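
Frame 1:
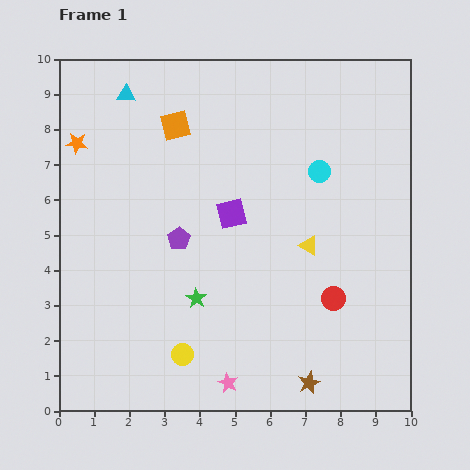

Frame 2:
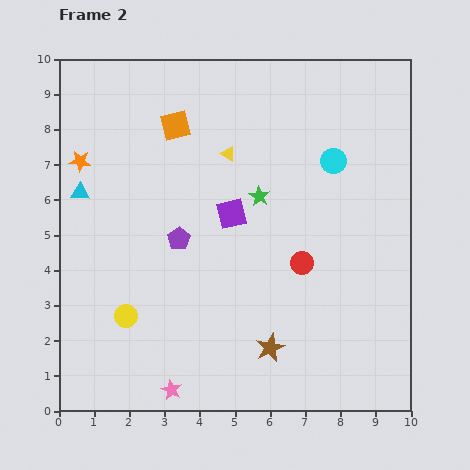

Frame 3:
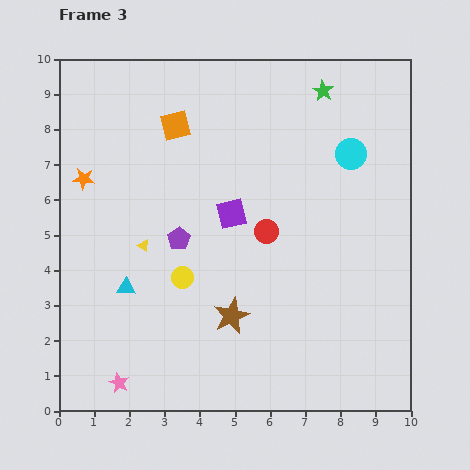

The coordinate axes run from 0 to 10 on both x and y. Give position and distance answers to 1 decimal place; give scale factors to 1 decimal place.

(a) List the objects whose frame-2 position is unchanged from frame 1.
the orange square, the purple square, the purple pentagon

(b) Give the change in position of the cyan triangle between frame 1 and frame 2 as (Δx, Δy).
(-1.3, -2.8)

The cyan triangle was at (1.9, 9.0) in frame 1 and (0.6, 6.2) in frame 2.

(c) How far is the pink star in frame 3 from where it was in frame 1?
3.1

The pink star moved from (4.8, 0.8) to (1.7, 0.8), a distance of √(3.1² + 0.0²) ≈ 3.1.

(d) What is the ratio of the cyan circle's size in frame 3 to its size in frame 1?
1.4×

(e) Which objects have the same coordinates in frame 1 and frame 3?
the orange square, the purple square, the purple pentagon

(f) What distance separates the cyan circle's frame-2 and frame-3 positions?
0.5

The cyan circle moved from (7.8, 7.1) to (8.3, 7.3), a distance of √(0.5² + 0.2²) ≈ 0.5.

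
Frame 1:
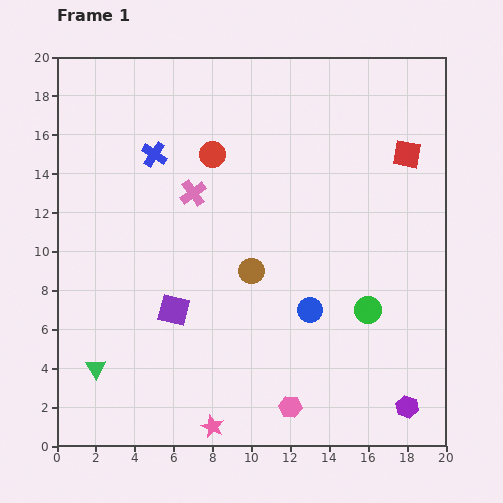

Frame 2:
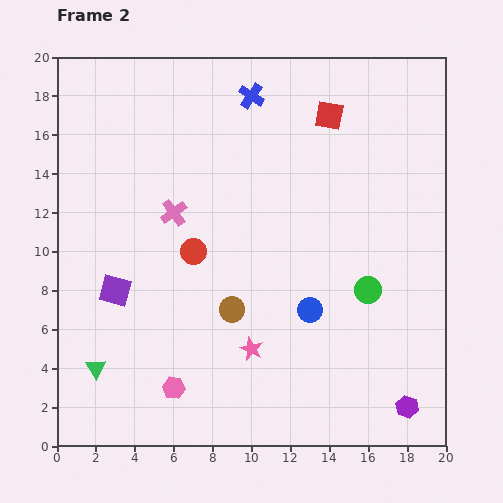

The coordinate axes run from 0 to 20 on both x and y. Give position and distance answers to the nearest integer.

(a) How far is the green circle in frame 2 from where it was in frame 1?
1

The green circle moved from (16, 7) to (16, 8), a distance of √(0² + 1²) ≈ 1.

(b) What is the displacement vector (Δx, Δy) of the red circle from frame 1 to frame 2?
(-1, -5)

The red circle was at (8, 15) in frame 1 and (7, 10) in frame 2.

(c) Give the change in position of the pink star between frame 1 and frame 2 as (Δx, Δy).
(2, 4)

The pink star was at (8, 1) in frame 1 and (10, 5) in frame 2.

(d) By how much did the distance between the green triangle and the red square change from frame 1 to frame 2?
-1

Distance in frame 1: 19. Distance in frame 2: 18.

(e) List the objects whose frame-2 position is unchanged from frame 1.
the blue circle, the purple hexagon, the green triangle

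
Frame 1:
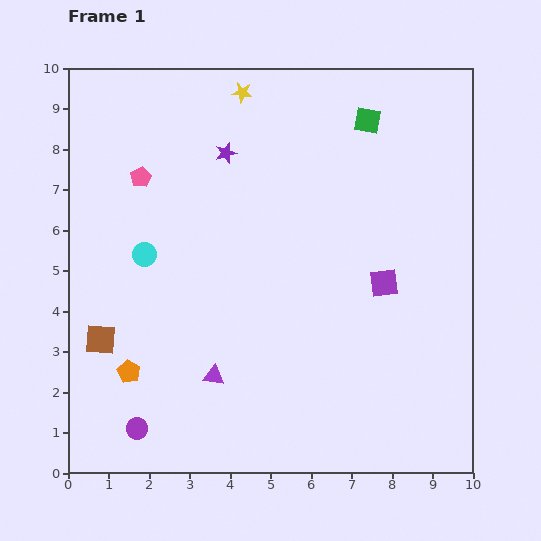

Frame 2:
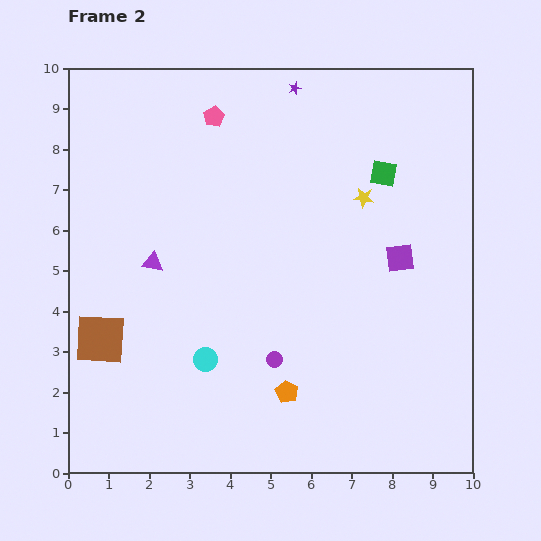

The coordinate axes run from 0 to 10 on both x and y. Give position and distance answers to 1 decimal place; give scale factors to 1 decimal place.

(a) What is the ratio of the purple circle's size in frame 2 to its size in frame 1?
0.8×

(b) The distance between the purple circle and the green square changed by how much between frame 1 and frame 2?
-4.2

Distance in frame 1: 9.5. Distance in frame 2: 5.3.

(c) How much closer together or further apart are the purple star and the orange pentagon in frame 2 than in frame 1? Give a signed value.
+1.6

Distance in frame 1: 5.9. Distance in frame 2: 7.5.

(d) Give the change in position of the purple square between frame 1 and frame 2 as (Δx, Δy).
(0.4, 0.6)

The purple square was at (7.8, 4.7) in frame 1 and (8.2, 5.3) in frame 2.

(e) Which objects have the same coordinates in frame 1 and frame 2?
the brown square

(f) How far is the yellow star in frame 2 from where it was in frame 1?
4.0

The yellow star moved from (4.3, 9.4) to (7.3, 6.8), a distance of √(3.0² + 2.6²) ≈ 4.0.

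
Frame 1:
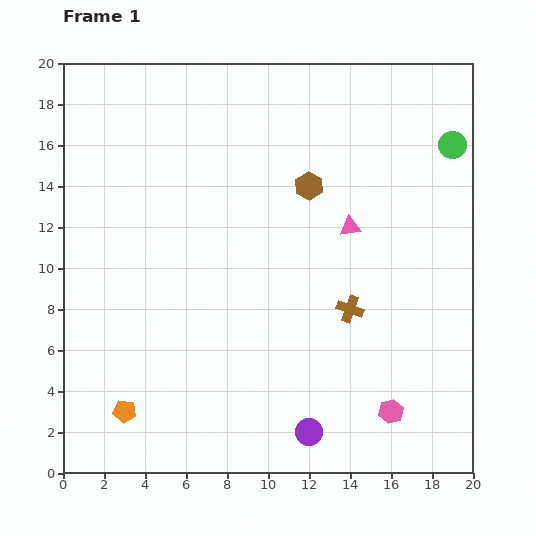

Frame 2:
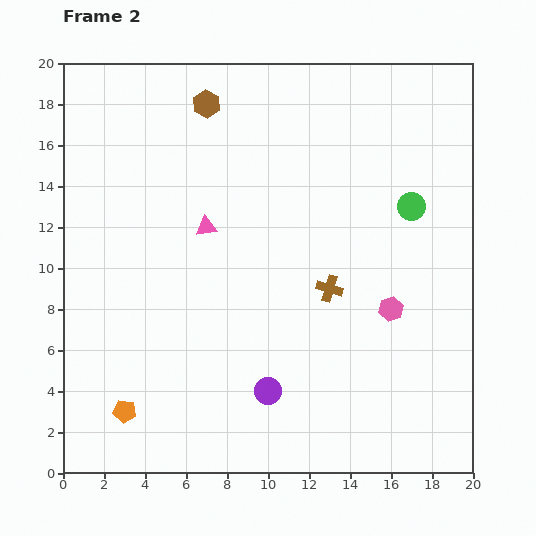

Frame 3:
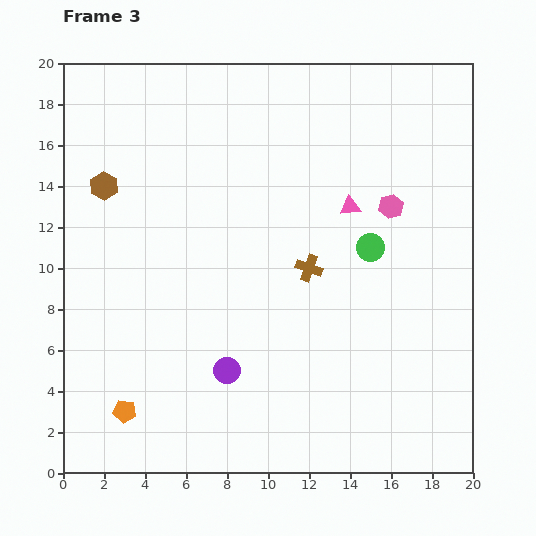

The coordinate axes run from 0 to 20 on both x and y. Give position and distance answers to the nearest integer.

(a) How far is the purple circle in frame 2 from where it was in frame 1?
3

The purple circle moved from (12, 2) to (10, 4), a distance of √(2² + 2²) ≈ 3.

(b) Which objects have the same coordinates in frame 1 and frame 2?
the orange pentagon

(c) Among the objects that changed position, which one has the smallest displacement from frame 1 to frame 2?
the brown cross

(moved 1)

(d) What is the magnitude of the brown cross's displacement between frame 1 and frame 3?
3

The brown cross moved from (14, 8) to (12, 10), a distance of √(2² + 2²) ≈ 3.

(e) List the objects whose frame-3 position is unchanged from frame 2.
the orange pentagon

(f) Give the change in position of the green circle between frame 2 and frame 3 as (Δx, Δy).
(-2, -2)

The green circle was at (17, 13) in frame 2 and (15, 11) in frame 3.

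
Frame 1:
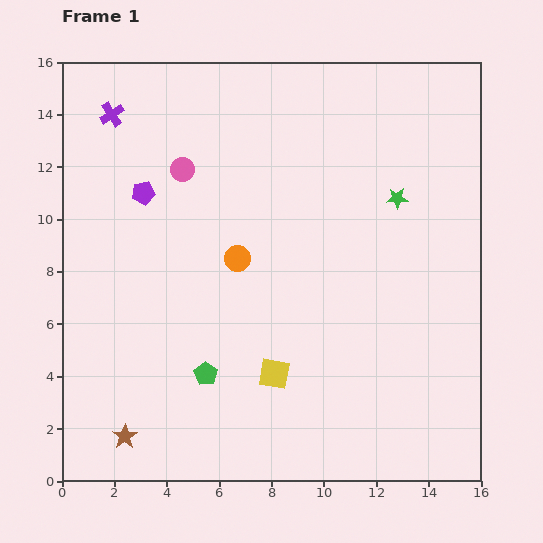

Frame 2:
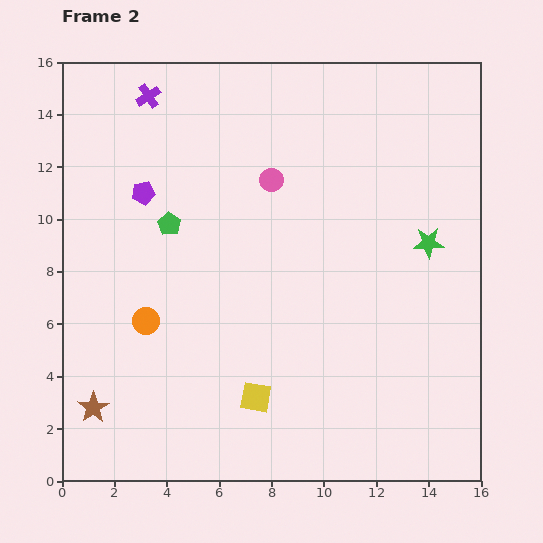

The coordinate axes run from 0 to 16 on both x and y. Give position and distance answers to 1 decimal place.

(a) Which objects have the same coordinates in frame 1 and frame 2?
the purple pentagon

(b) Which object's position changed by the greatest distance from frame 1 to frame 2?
the green pentagon

(moved 5.9; next 4.2)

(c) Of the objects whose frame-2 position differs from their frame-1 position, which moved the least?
the yellow square

(moved 1.1)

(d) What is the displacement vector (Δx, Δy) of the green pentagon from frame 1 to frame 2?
(-1.4, 5.7)

The green pentagon was at (5.5, 4.1) in frame 1 and (4.1, 9.8) in frame 2.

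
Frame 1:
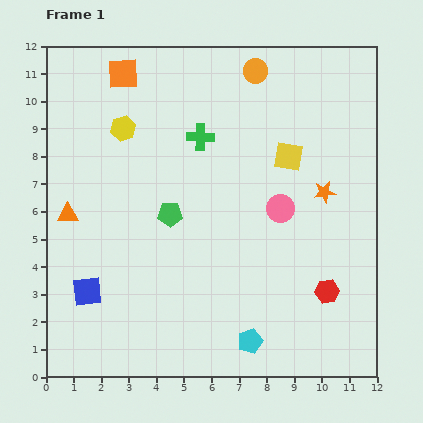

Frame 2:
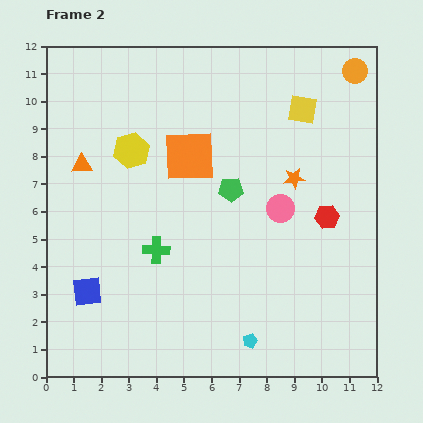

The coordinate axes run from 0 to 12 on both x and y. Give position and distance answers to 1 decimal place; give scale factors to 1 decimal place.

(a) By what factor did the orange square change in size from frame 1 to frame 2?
1.7×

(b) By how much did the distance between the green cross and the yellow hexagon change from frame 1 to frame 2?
+0.9

Distance in frame 1: 2.8. Distance in frame 2: 3.7.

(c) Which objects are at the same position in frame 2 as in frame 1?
the blue square, the pink circle, the cyan pentagon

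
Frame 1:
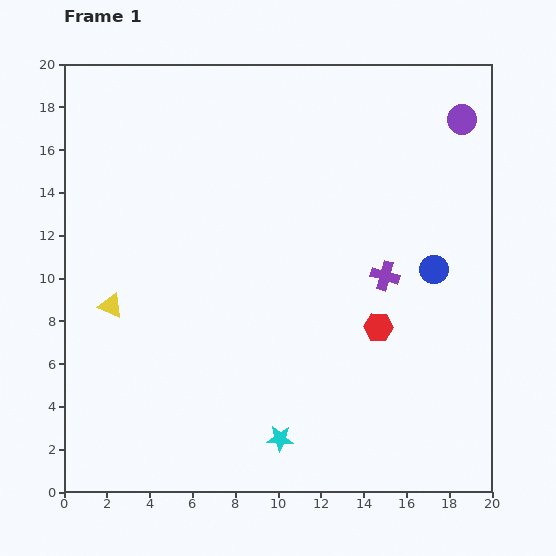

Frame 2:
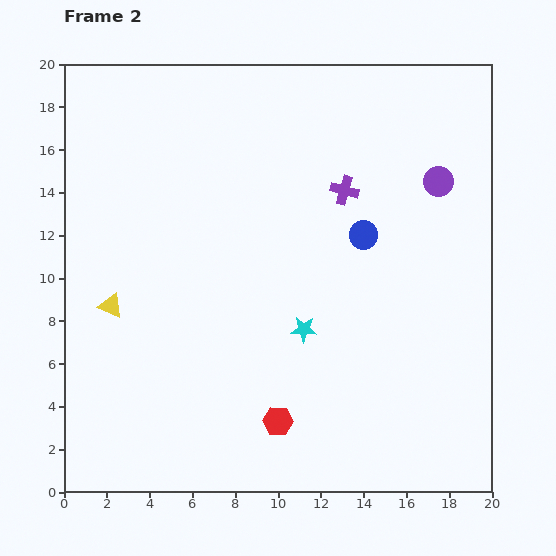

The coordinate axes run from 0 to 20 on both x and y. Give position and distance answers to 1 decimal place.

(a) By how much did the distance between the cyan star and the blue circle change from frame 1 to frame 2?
-5.5

Distance in frame 1: 10.7. Distance in frame 2: 5.2.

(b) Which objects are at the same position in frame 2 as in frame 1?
the yellow triangle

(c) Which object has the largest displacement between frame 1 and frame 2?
the red hexagon

(moved 6.4; next 5.2)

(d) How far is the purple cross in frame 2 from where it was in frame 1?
4.4

The purple cross moved from (15.0, 10.1) to (13.1, 14.1), a distance of √(1.9² + 4.0²) ≈ 4.4.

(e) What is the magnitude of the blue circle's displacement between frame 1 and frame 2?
3.7

The blue circle moved from (17.3, 10.4) to (14.0, 12.0), a distance of √(3.3² + 1.6²) ≈ 3.7.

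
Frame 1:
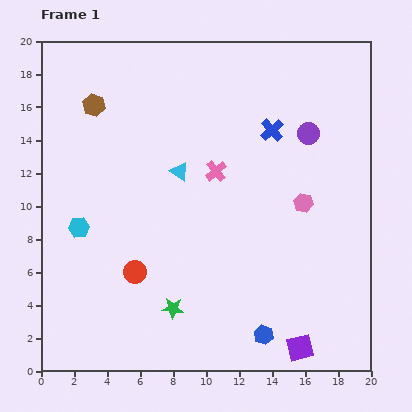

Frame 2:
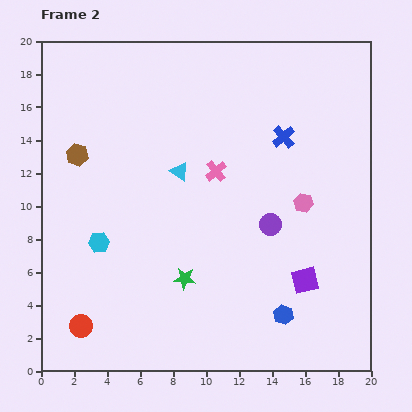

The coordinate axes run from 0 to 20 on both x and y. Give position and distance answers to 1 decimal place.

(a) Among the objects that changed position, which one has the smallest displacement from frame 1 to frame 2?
the blue cross

(moved 0.8)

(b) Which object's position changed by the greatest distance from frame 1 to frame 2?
the purple circle

(moved 6.0; next 4.7)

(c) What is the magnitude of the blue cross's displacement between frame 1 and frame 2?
0.8

The blue cross moved from (14.0, 14.6) to (14.7, 14.2), a distance of √(0.7² + 0.4²) ≈ 0.8.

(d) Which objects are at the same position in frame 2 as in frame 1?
the pink cross, the cyan triangle, the pink hexagon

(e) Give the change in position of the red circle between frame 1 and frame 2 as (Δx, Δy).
(-3.3, -3.3)

The red circle was at (5.7, 6.0) in frame 1 and (2.4, 2.7) in frame 2.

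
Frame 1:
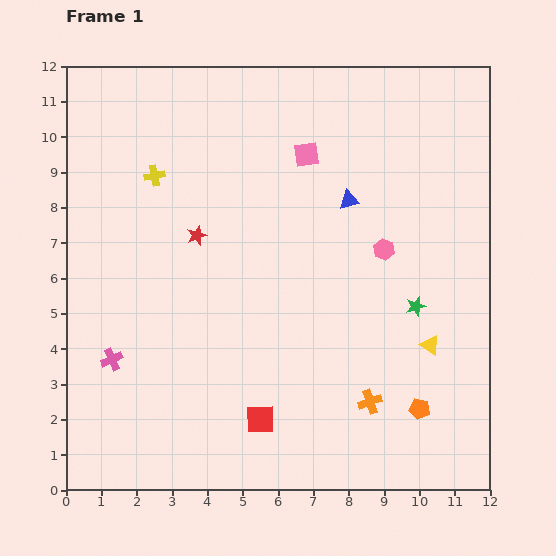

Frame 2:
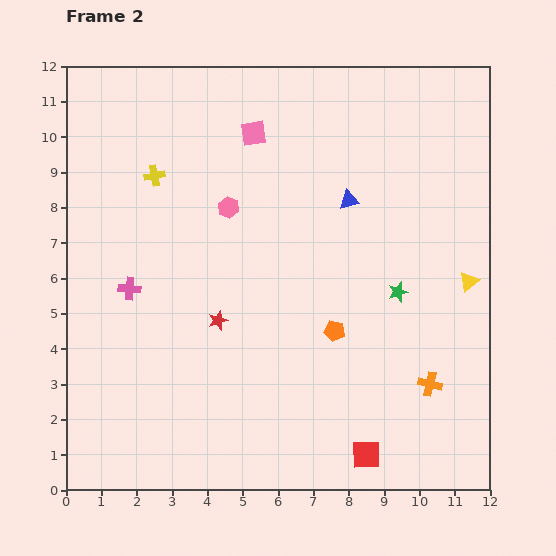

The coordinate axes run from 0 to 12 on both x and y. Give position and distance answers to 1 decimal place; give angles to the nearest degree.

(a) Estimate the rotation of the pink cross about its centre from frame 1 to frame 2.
29° clockwise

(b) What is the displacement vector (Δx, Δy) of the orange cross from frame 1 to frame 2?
(1.7, 0.5)

The orange cross was at (8.6, 2.5) in frame 1 and (10.3, 3.0) in frame 2.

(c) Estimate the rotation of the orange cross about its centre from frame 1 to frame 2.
31° clockwise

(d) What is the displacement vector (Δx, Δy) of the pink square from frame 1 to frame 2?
(-1.5, 0.6)

The pink square was at (6.8, 9.5) in frame 1 and (5.3, 10.1) in frame 2.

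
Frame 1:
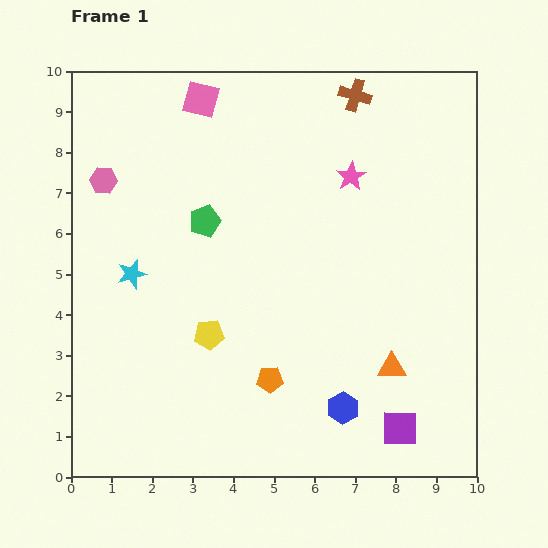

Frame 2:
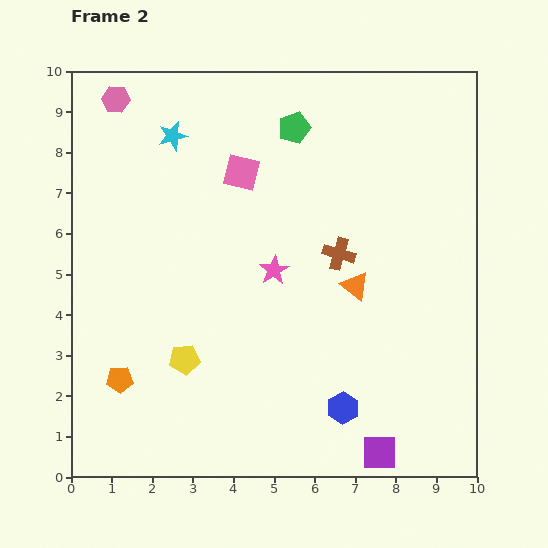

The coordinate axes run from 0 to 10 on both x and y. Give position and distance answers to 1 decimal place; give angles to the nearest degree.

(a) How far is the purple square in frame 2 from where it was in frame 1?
0.8

The purple square moved from (8.1, 1.2) to (7.6, 0.6), a distance of √(0.5² + 0.6²) ≈ 0.8.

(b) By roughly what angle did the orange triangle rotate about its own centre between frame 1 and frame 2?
39° clockwise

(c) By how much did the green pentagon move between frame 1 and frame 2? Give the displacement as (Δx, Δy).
(2.2, 2.3)

The green pentagon was at (3.3, 6.3) in frame 1 and (5.5, 8.6) in frame 2.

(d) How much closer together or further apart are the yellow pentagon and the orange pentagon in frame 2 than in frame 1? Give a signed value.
-0.2

Distance in frame 1: 1.9. Distance in frame 2: 1.7.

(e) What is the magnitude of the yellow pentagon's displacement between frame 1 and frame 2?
0.8

The yellow pentagon moved from (3.4, 3.5) to (2.8, 2.9), a distance of √(0.6² + 0.6²) ≈ 0.8.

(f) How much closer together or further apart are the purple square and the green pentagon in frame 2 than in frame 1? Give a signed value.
+1.3

Distance in frame 1: 7.0. Distance in frame 2: 8.3.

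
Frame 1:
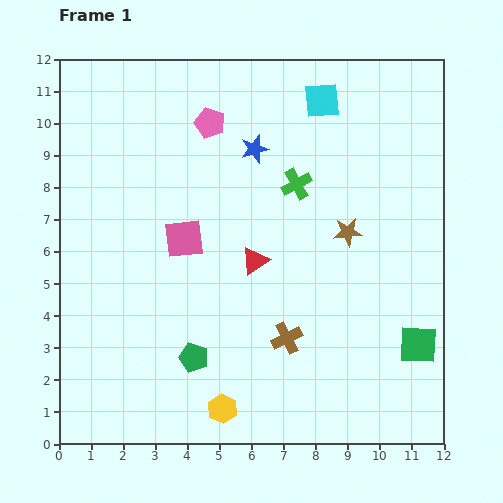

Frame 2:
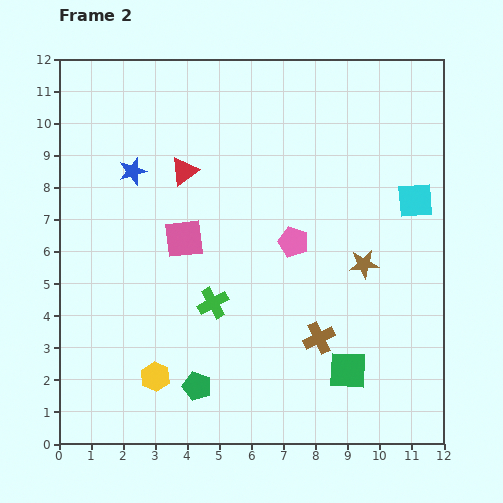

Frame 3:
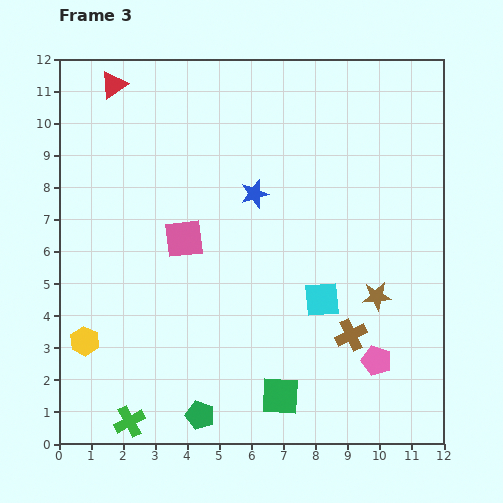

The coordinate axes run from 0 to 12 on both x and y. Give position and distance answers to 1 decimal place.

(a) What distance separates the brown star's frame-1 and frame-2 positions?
1.1

The brown star moved from (9.0, 6.6) to (9.5, 5.6), a distance of √(0.5² + 1.0²) ≈ 1.1.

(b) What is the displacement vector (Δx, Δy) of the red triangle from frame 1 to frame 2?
(-2.2, 2.8)

The red triangle was at (6.1, 5.7) in frame 1 and (3.9, 8.5) in frame 2.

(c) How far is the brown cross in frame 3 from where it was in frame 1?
2.0

The brown cross moved from (7.1, 3.3) to (9.1, 3.4), a distance of √(2.0² + 0.1²) ≈ 2.0.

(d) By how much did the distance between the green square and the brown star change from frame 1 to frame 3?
+0.2

Distance in frame 1: 4.1. Distance in frame 3: 4.3.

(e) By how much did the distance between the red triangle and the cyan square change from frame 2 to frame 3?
+2.0

Distance in frame 2: 7.3. Distance in frame 3: 9.3.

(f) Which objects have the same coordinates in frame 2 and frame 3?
the pink square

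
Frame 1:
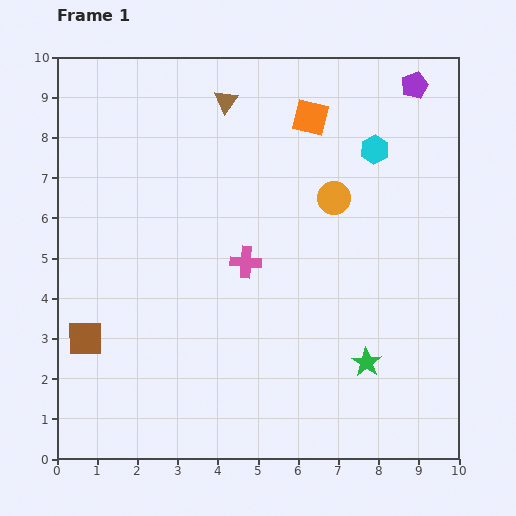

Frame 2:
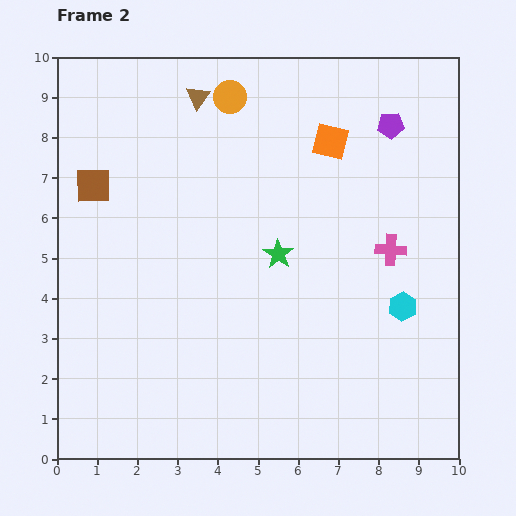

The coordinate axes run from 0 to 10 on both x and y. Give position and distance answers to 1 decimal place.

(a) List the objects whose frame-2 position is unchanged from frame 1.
none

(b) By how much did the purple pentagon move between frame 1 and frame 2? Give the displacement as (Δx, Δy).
(-0.6, -1.0)

The purple pentagon was at (8.9, 9.3) in frame 1 and (8.3, 8.3) in frame 2.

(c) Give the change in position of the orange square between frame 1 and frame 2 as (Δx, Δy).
(0.5, -0.6)

The orange square was at (6.3, 8.5) in frame 1 and (6.8, 7.9) in frame 2.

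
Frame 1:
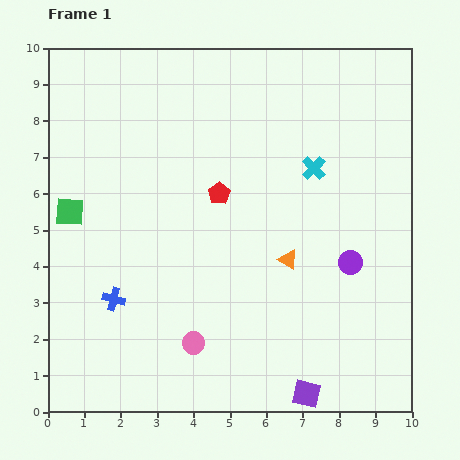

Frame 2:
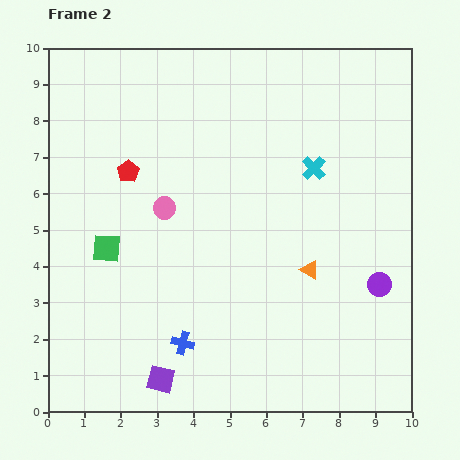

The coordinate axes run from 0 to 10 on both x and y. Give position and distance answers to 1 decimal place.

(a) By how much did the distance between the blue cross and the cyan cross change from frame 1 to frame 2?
-0.6

Distance in frame 1: 6.6. Distance in frame 2: 6.0.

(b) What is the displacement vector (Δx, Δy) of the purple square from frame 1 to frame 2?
(-4.0, 0.4)

The purple square was at (7.1, 0.5) in frame 1 and (3.1, 0.9) in frame 2.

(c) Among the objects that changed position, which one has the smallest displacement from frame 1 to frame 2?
the orange triangle

(moved 0.7)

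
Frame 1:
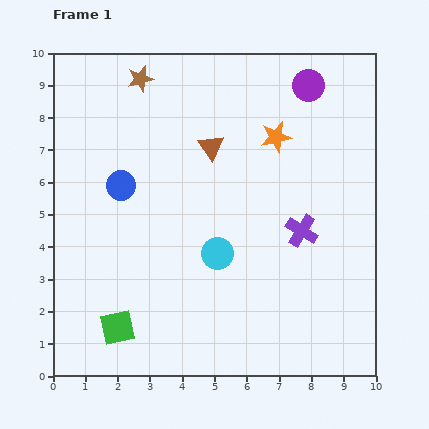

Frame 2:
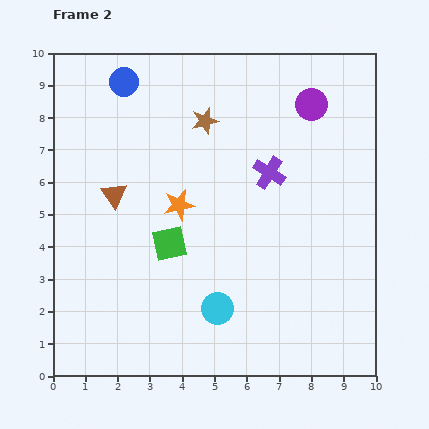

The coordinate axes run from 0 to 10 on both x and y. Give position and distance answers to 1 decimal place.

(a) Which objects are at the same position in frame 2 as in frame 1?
none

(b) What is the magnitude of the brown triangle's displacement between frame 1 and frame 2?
3.4

The brown triangle moved from (4.9, 7.1) to (1.9, 5.6), a distance of √(3.0² + 1.5²) ≈ 3.4.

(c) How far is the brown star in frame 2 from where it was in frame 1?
2.4

The brown star moved from (2.7, 9.2) to (4.7, 7.9), a distance of √(2.0² + 1.3²) ≈ 2.4.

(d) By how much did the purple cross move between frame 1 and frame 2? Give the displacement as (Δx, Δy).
(-1.0, 1.8)

The purple cross was at (7.7, 4.5) in frame 1 and (6.7, 6.3) in frame 2.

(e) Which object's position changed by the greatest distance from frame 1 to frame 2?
the orange star

(moved 3.7; next 3.4)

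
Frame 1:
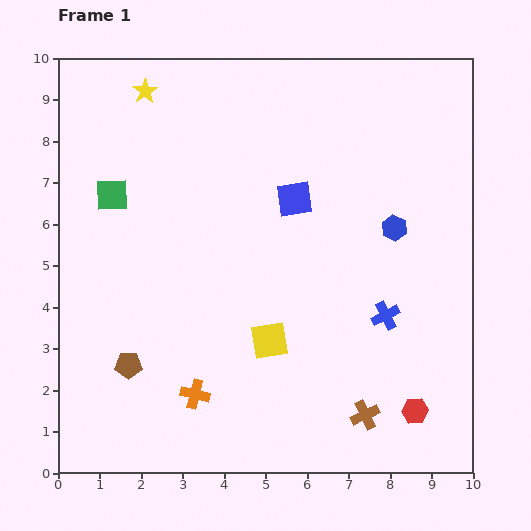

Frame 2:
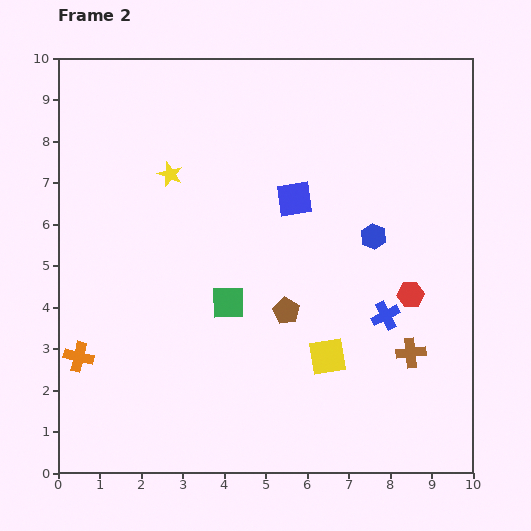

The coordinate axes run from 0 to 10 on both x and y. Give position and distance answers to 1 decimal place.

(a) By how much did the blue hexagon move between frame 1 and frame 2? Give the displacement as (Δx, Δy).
(-0.5, -0.2)

The blue hexagon was at (8.1, 5.9) in frame 1 and (7.6, 5.7) in frame 2.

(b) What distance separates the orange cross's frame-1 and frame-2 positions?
2.9

The orange cross moved from (3.3, 1.9) to (0.5, 2.8), a distance of √(2.8² + 0.9²) ≈ 2.9.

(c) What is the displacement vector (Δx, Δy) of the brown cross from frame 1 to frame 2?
(1.1, 1.5)

The brown cross was at (7.4, 1.4) in frame 1 and (8.5, 2.9) in frame 2.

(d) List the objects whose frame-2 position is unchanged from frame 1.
the blue square, the blue cross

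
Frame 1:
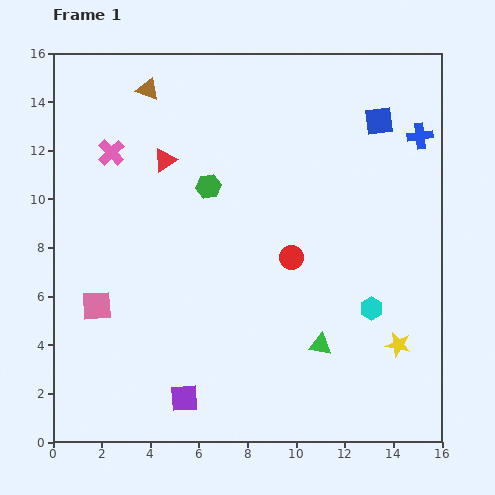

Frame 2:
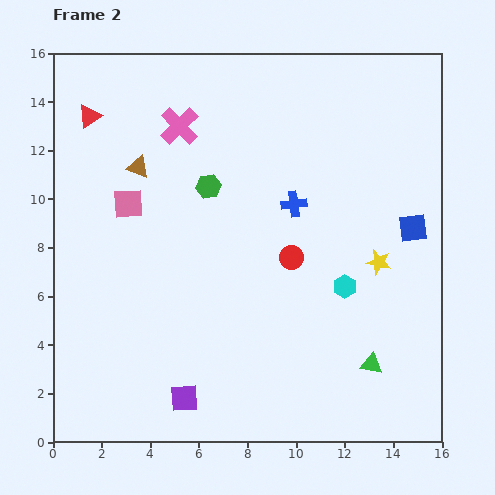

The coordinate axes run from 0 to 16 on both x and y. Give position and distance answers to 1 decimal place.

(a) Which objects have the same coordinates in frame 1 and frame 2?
the green hexagon, the purple square, the red circle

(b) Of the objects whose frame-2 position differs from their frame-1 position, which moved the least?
the cyan hexagon

(moved 1.4)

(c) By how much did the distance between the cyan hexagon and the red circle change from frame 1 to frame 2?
-1.4

Distance in frame 1: 3.9. Distance in frame 2: 2.5.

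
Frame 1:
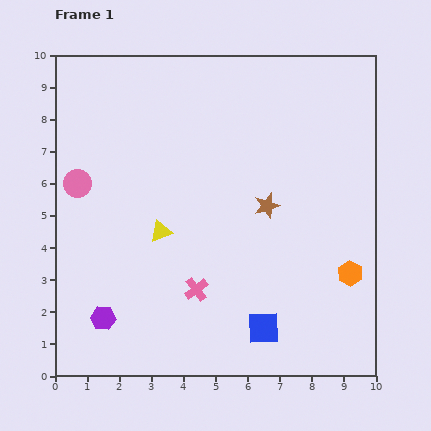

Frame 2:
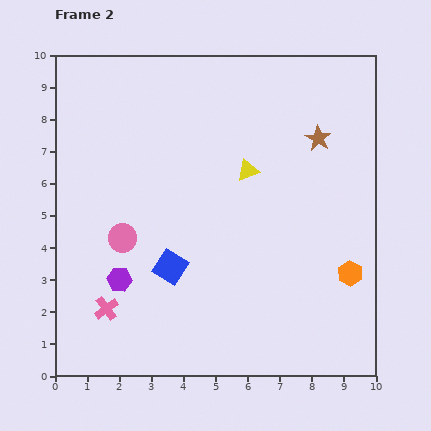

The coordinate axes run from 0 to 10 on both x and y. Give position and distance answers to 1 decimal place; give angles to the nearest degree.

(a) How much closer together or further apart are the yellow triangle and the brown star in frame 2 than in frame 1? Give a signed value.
-1.0

Distance in frame 1: 3.4. Distance in frame 2: 2.4.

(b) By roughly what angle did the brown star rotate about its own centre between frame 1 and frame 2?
23° counter-clockwise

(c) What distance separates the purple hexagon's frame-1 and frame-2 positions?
1.3

The purple hexagon moved from (1.5, 1.8) to (2.0, 3.0), a distance of √(0.5² + 1.2²) ≈ 1.3.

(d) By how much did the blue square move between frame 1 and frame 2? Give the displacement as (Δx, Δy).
(-2.9, 1.9)

The blue square was at (6.5, 1.5) in frame 1 and (3.6, 3.4) in frame 2.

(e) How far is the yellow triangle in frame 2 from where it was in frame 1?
3.3

The yellow triangle moved from (3.3, 4.5) to (6.0, 6.4), a distance of √(2.7² + 1.9²) ≈ 3.3.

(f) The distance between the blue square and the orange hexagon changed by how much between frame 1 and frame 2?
+2.4

Distance in frame 1: 3.2. Distance in frame 2: 5.6.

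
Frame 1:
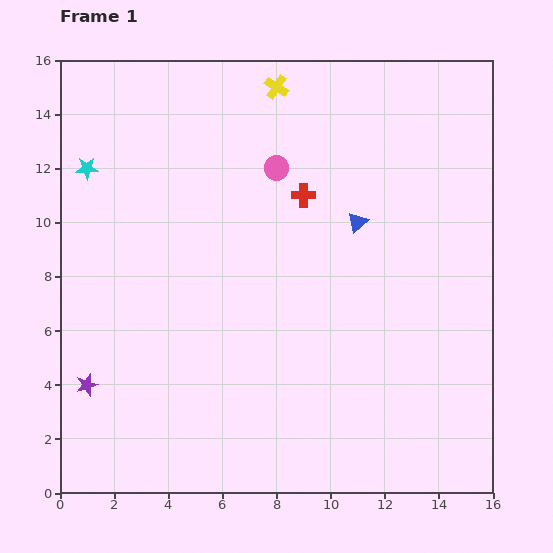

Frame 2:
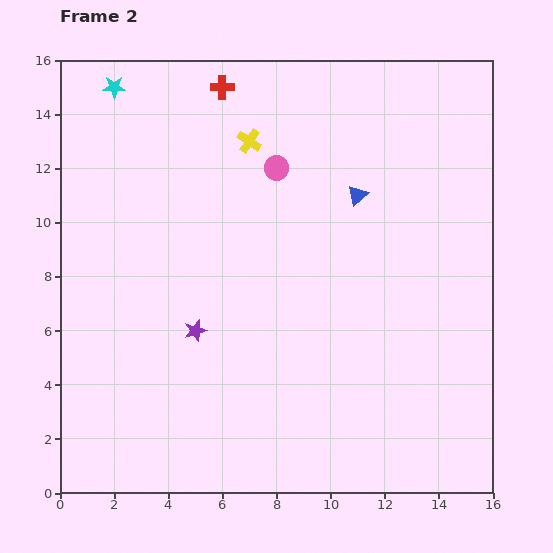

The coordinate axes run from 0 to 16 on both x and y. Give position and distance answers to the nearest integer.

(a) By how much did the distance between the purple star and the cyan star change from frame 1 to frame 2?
+1

Distance in frame 1: 8. Distance in frame 2: 9.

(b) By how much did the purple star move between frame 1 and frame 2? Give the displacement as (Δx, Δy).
(4, 2)

The purple star was at (1, 4) in frame 1 and (5, 6) in frame 2.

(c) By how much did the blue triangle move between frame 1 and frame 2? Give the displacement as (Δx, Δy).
(0, 1)

The blue triangle was at (11, 10) in frame 1 and (11, 11) in frame 2.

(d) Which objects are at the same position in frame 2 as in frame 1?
the pink circle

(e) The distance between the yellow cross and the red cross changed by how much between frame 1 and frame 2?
-2

Distance in frame 1: 4. Distance in frame 2: 2.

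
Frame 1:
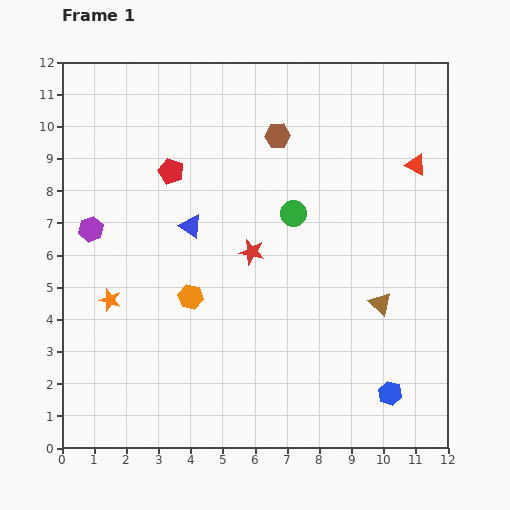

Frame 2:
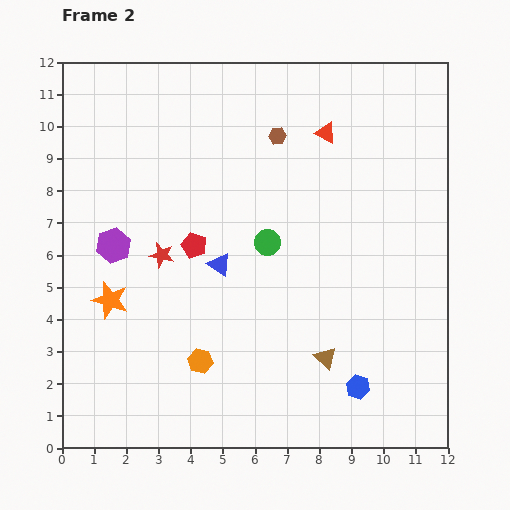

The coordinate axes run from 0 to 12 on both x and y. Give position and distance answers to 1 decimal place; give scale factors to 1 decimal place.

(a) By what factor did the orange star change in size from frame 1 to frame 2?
1.7×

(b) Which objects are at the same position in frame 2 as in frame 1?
the brown hexagon, the orange star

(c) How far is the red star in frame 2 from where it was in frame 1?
2.8

The red star moved from (5.9, 6.1) to (3.1, 6.0), a distance of √(2.8² + 0.1²) ≈ 2.8.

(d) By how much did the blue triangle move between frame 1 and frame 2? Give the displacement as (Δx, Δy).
(0.9, -1.2)

The blue triangle was at (4.0, 6.9) in frame 1 and (4.9, 5.7) in frame 2.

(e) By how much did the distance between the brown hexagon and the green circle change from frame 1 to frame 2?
+0.8

Distance in frame 1: 2.5. Distance in frame 2: 3.3.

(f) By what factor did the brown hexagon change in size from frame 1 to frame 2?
0.7×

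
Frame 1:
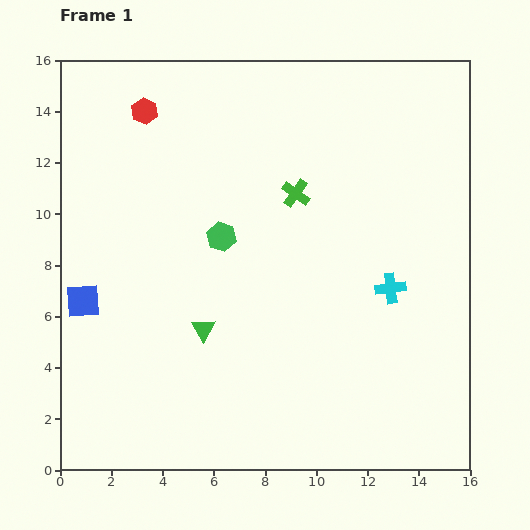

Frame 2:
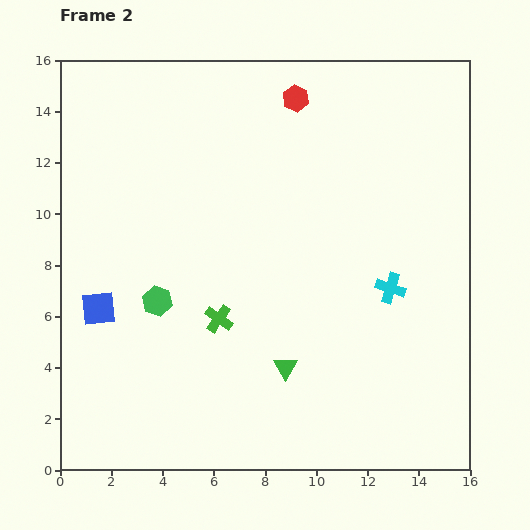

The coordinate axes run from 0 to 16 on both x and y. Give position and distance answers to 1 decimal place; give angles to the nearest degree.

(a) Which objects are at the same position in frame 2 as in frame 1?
the cyan cross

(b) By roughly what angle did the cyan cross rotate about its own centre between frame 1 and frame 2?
24° clockwise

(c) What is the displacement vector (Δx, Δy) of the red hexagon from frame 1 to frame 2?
(5.9, 0.5)

The red hexagon was at (3.3, 14.0) in frame 1 and (9.2, 14.5) in frame 2.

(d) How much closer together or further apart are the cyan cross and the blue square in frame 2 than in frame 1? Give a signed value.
-0.6

Distance in frame 1: 12.0. Distance in frame 2: 11.4.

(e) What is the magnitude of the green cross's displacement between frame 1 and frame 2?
5.7

The green cross moved from (9.2, 10.8) to (6.2, 5.9), a distance of √(3.0² + 4.9²) ≈ 5.7.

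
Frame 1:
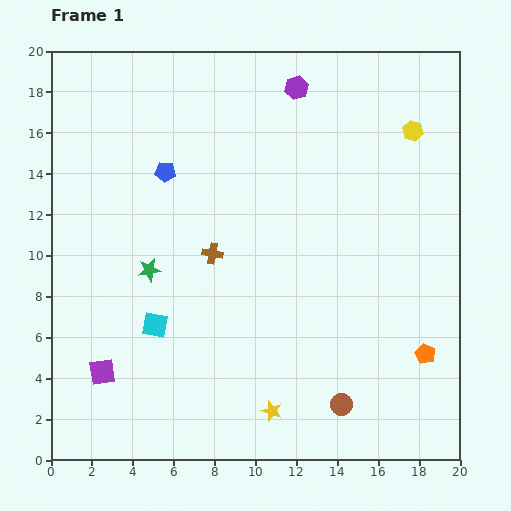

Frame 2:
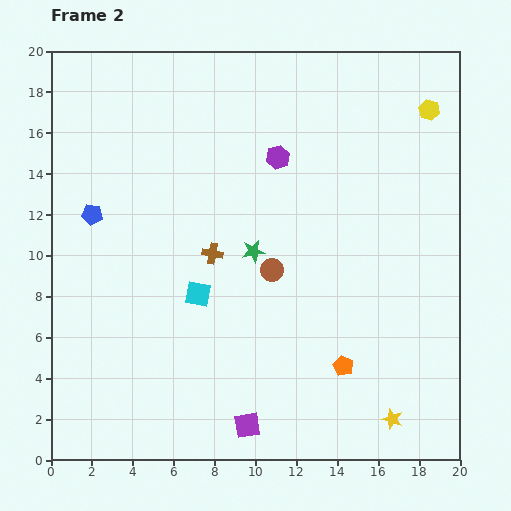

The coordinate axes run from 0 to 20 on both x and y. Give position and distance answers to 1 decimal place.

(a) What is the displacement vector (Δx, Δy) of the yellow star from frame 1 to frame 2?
(5.9, -0.4)

The yellow star was at (10.8, 2.4) in frame 1 and (16.7, 2.0) in frame 2.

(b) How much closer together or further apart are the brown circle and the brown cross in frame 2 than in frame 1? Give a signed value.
-6.7

Distance in frame 1: 9.7. Distance in frame 2: 3.0.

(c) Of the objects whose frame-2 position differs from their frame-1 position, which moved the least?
the yellow hexagon

(moved 1.3)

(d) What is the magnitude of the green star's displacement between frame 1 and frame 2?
5.2

The green star moved from (4.8, 9.3) to (9.9, 10.2), a distance of √(5.1² + 0.9²) ≈ 5.2.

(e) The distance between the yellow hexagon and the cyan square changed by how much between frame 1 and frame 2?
-1.4

Distance in frame 1: 15.8. Distance in frame 2: 14.4.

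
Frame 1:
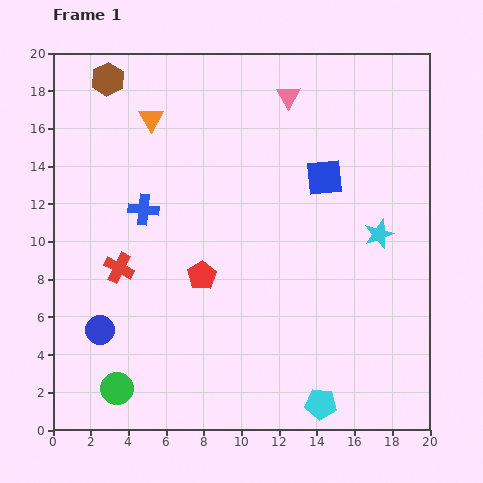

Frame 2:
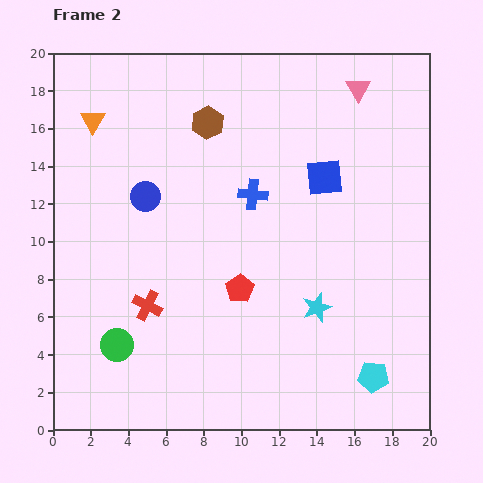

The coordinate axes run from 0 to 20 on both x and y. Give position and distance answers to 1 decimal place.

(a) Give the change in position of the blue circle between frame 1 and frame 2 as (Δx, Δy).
(2.4, 7.1)

The blue circle was at (2.5, 5.3) in frame 1 and (4.9, 12.4) in frame 2.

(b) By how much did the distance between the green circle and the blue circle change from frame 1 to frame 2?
+4.8

Distance in frame 1: 3.2. Distance in frame 2: 8.0.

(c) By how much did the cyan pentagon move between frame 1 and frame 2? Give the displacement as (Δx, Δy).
(2.8, 1.4)

The cyan pentagon was at (14.2, 1.4) in frame 1 and (17.0, 2.8) in frame 2.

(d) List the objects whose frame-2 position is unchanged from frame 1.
the blue square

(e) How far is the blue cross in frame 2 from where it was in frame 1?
5.9

The blue cross moved from (4.8, 11.7) to (10.6, 12.5), a distance of √(5.8² + 0.8²) ≈ 5.9.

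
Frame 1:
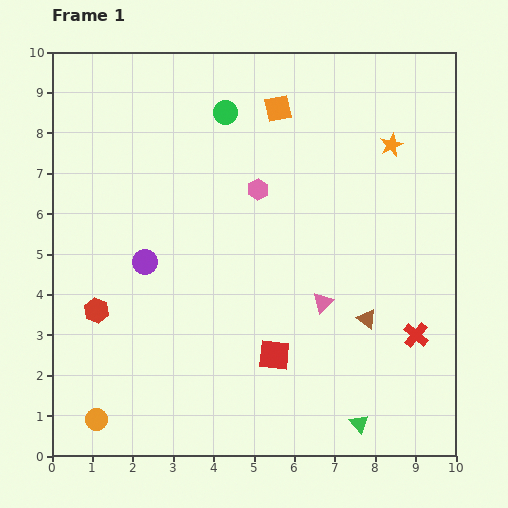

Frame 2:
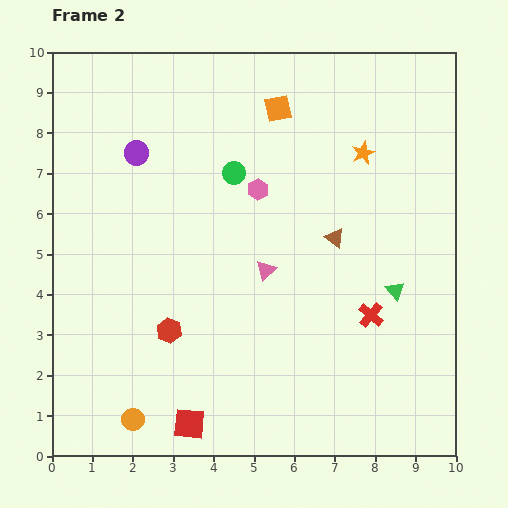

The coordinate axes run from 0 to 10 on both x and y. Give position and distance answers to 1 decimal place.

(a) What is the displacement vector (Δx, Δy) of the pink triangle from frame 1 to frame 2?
(-1.4, 0.8)

The pink triangle was at (6.7, 3.8) in frame 1 and (5.3, 4.6) in frame 2.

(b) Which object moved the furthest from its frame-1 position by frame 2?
the green triangle

(moved 3.4; next 2.7)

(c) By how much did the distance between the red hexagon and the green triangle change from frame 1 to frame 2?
-1.4

Distance in frame 1: 7.1. Distance in frame 2: 5.7.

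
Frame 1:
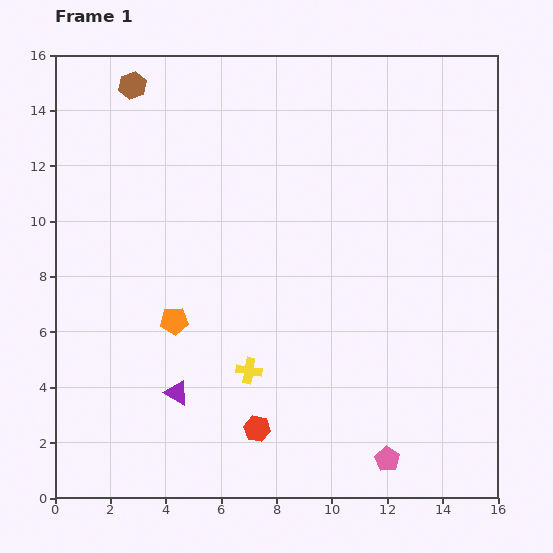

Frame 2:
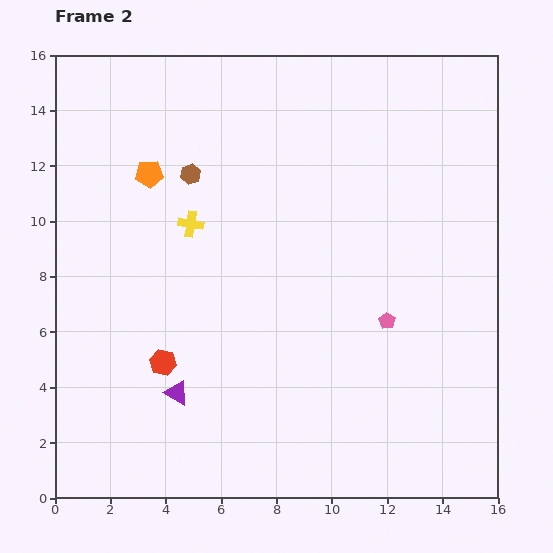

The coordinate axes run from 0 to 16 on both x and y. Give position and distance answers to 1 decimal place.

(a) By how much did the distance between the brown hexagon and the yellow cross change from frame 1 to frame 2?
-9.3

Distance in frame 1: 11.1. Distance in frame 2: 1.8.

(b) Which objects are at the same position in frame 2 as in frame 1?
the purple triangle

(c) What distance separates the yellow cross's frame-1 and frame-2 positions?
5.7

The yellow cross moved from (7.0, 4.6) to (4.9, 9.9), a distance of √(2.1² + 5.3²) ≈ 5.7.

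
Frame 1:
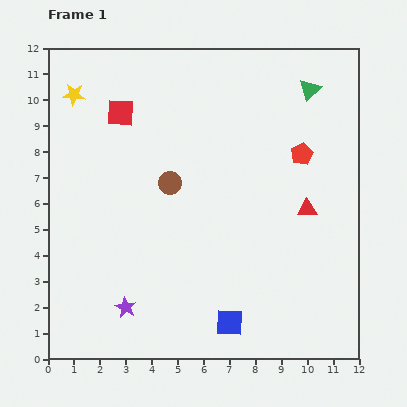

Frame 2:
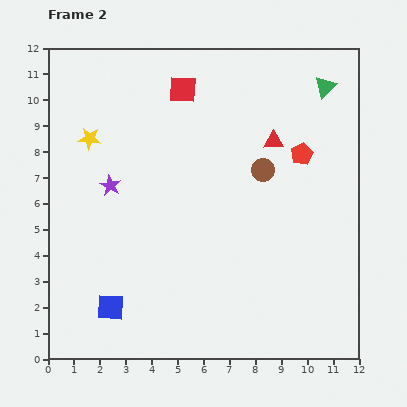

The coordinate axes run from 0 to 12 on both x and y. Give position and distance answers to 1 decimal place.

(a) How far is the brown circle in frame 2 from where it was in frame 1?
3.6

The brown circle moved from (4.7, 6.8) to (8.3, 7.3), a distance of √(3.6² + 0.5²) ≈ 3.6.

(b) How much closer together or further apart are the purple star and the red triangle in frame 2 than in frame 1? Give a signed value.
-1.5

Distance in frame 1: 8.0. Distance in frame 2: 6.5.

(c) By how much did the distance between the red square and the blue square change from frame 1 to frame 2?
-0.2

Distance in frame 1: 9.1. Distance in frame 2: 8.9.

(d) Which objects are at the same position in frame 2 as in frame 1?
the red pentagon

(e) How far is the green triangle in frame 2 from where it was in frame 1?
0.6

The green triangle moved from (10.1, 10.4) to (10.7, 10.5), a distance of √(0.6² + 0.1²) ≈ 0.6.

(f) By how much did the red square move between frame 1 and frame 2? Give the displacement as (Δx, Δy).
(2.4, 0.9)

The red square was at (2.8, 9.5) in frame 1 and (5.2, 10.4) in frame 2.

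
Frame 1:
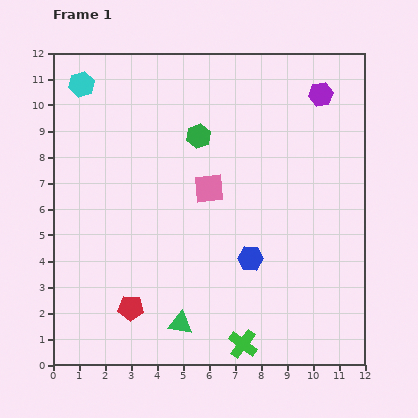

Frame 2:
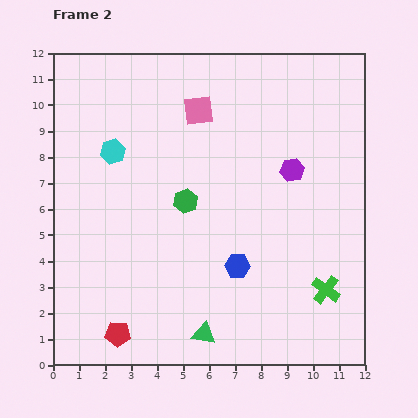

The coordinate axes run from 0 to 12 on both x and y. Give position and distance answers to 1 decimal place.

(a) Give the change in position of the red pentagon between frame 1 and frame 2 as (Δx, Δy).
(-0.5, -1.0)

The red pentagon was at (3.0, 2.2) in frame 1 and (2.5, 1.2) in frame 2.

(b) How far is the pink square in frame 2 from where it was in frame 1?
3.0

The pink square moved from (6.0, 6.8) to (5.6, 9.8), a distance of √(0.4² + 3.0²) ≈ 3.0.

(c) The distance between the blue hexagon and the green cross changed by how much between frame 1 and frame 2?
+0.2

Distance in frame 1: 3.3. Distance in frame 2: 3.5.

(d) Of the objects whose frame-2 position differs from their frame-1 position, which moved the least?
the blue hexagon

(moved 0.6)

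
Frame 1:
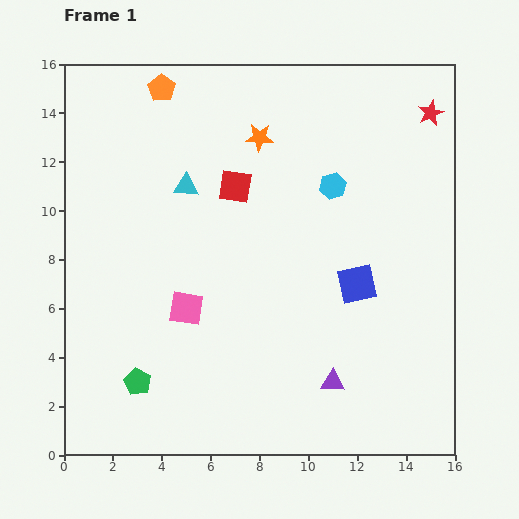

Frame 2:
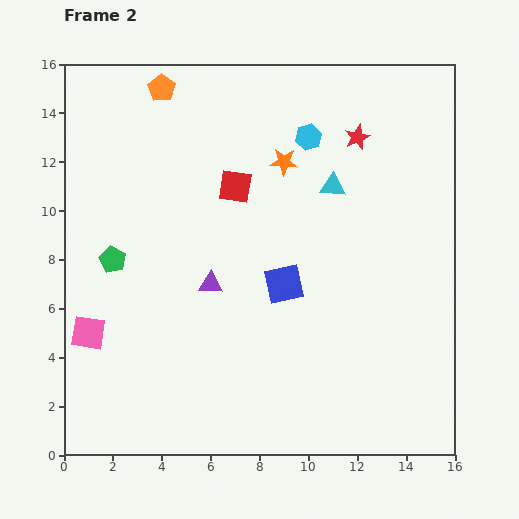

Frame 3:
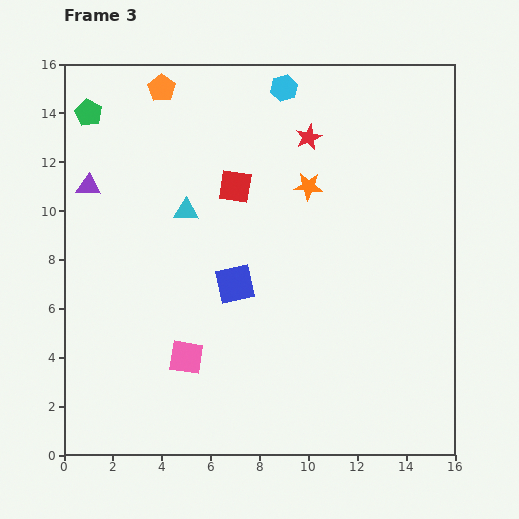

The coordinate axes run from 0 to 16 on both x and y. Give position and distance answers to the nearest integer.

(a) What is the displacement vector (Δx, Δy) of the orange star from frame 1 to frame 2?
(1, -1)

The orange star was at (8, 13) in frame 1 and (9, 12) in frame 2.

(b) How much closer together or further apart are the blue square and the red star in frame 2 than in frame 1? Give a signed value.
-1

Distance in frame 1: 8. Distance in frame 2: 7.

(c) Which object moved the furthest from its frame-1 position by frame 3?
the purple triangle

(moved 13; next 11)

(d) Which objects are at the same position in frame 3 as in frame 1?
the red square, the orange pentagon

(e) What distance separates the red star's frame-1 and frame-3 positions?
5

The red star moved from (15, 14) to (10, 13), a distance of √(5² + 1²) ≈ 5.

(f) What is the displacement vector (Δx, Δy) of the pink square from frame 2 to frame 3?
(4, -1)

The pink square was at (1, 5) in frame 2 and (5, 4) in frame 3.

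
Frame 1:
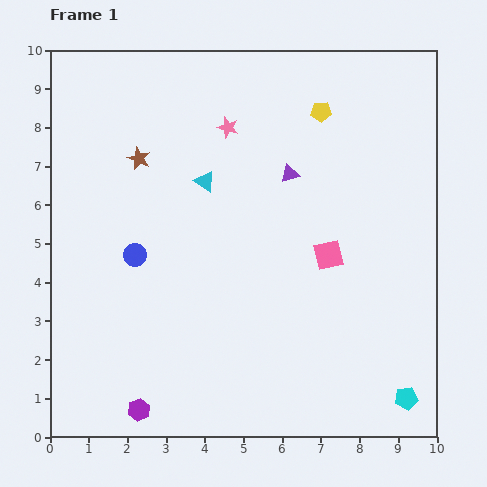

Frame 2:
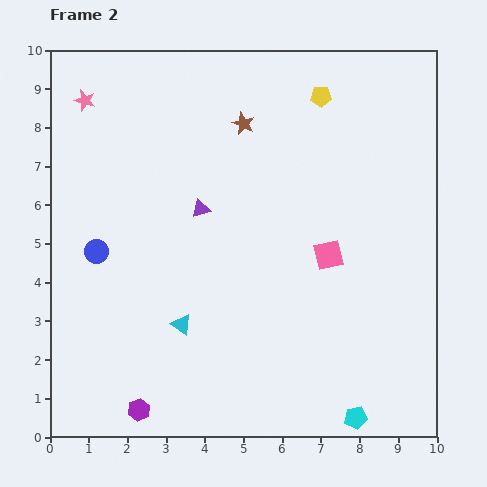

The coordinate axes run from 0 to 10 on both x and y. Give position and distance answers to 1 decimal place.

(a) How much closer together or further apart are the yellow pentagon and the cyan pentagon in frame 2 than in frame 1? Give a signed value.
+0.6

Distance in frame 1: 7.7. Distance in frame 2: 8.3.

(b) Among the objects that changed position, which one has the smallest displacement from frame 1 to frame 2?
the yellow pentagon

(moved 0.4)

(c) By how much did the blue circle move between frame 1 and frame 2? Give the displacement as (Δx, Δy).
(-1.0, 0.1)

The blue circle was at (2.2, 4.7) in frame 1 and (1.2, 4.8) in frame 2.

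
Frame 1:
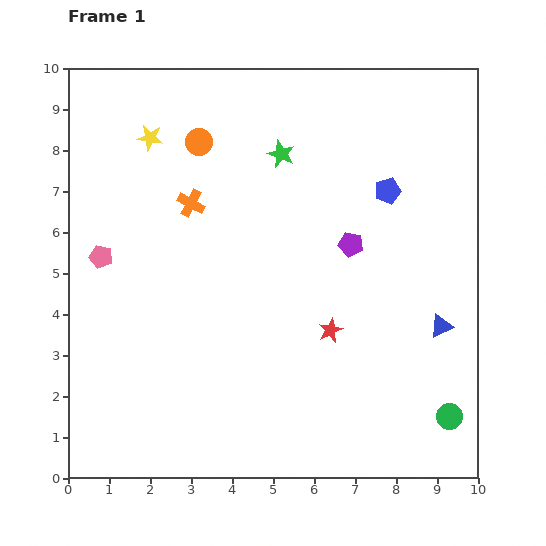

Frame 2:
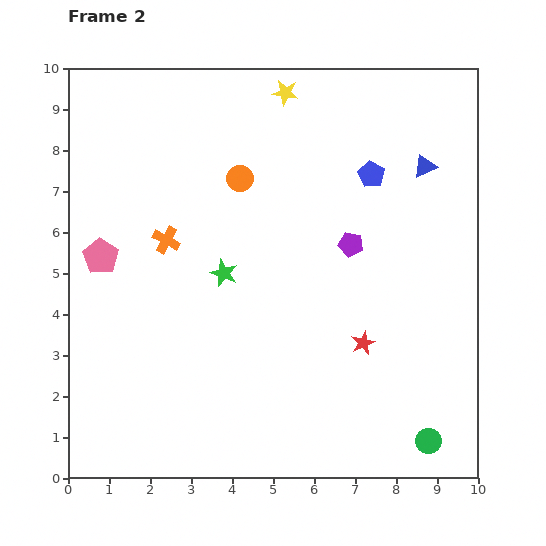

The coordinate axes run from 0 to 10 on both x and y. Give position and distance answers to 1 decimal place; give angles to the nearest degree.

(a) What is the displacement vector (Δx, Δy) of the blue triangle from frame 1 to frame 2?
(-0.4, 3.9)

The blue triangle was at (9.1, 3.7) in frame 1 and (8.7, 7.6) in frame 2.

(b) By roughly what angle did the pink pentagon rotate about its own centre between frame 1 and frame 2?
18° clockwise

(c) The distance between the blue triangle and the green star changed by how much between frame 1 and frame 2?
-0.2

Distance in frame 1: 5.7. Distance in frame 2: 5.5.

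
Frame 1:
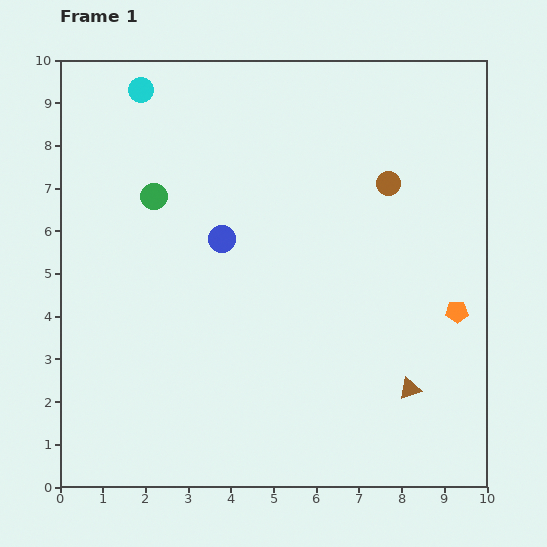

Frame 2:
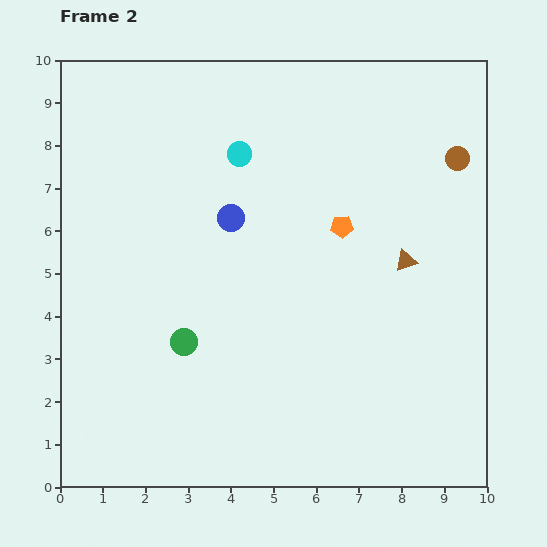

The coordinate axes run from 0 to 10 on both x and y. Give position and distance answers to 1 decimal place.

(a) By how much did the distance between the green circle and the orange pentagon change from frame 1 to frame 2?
-3.0

Distance in frame 1: 7.6. Distance in frame 2: 4.6.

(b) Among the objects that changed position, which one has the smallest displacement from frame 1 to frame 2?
the blue circle

(moved 0.5)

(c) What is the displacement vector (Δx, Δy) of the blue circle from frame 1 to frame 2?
(0.2, 0.5)

The blue circle was at (3.8, 5.8) in frame 1 and (4.0, 6.3) in frame 2.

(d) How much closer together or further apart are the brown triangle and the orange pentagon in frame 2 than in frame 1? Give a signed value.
-0.4

Distance in frame 1: 2.1. Distance in frame 2: 1.7.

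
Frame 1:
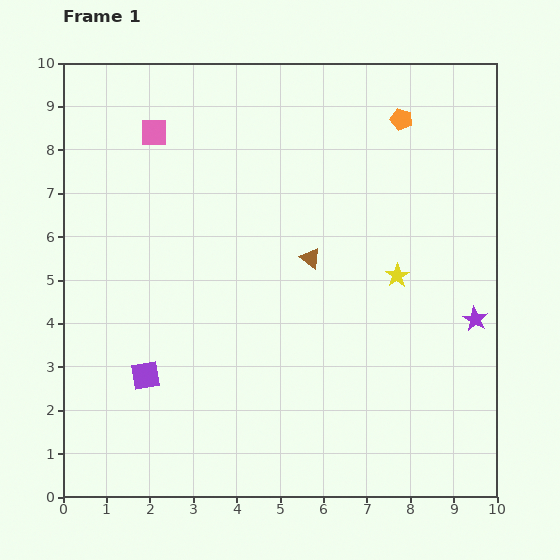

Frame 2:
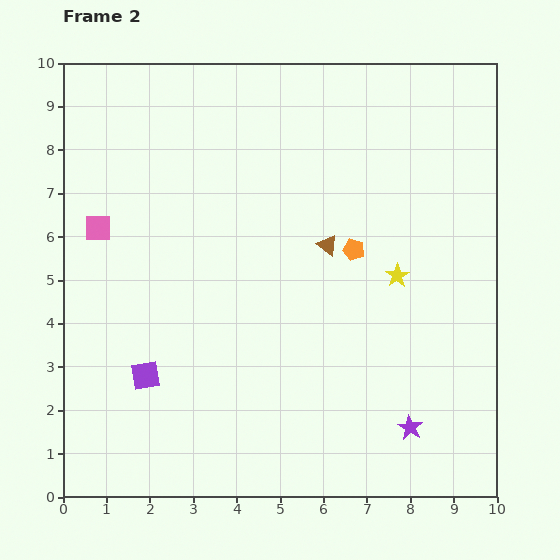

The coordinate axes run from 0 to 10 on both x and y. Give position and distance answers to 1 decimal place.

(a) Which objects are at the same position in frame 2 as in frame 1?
the yellow star, the purple square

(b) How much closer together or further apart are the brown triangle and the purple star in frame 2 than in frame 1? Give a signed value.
+0.6

Distance in frame 1: 4.0. Distance in frame 2: 4.6.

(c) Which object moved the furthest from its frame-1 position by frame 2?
the orange pentagon

(moved 3.2; next 2.9)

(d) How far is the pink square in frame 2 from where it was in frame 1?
2.6

The pink square moved from (2.1, 8.4) to (0.8, 6.2), a distance of √(1.3² + 2.2²) ≈ 2.6.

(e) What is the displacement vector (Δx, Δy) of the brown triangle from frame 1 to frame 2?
(0.4, 0.3)

The brown triangle was at (5.7, 5.5) in frame 1 and (6.1, 5.8) in frame 2.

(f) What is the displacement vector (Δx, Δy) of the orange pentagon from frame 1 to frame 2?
(-1.1, -3.0)

The orange pentagon was at (7.8, 8.7) in frame 1 and (6.7, 5.7) in frame 2.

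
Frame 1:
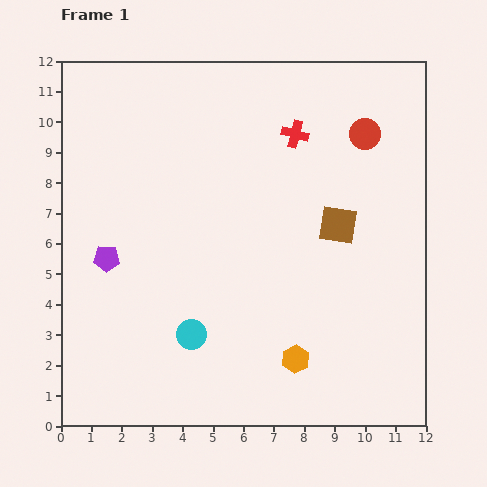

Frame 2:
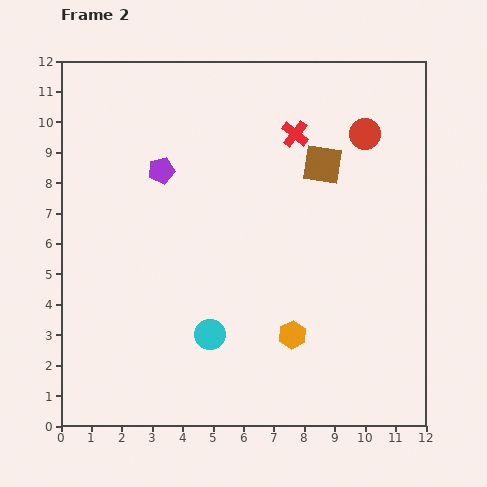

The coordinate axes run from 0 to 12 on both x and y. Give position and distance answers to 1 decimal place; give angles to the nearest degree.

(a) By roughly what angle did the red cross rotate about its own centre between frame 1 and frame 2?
23° clockwise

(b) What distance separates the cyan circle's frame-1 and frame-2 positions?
0.6

The cyan circle moved from (4.3, 3.0) to (4.9, 3.0), a distance of √(0.6² + 0.0²) ≈ 0.6.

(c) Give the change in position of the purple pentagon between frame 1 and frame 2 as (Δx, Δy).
(1.8, 2.9)

The purple pentagon was at (1.5, 5.5) in frame 1 and (3.3, 8.4) in frame 2.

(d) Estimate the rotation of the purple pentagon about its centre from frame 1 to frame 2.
16° counter-clockwise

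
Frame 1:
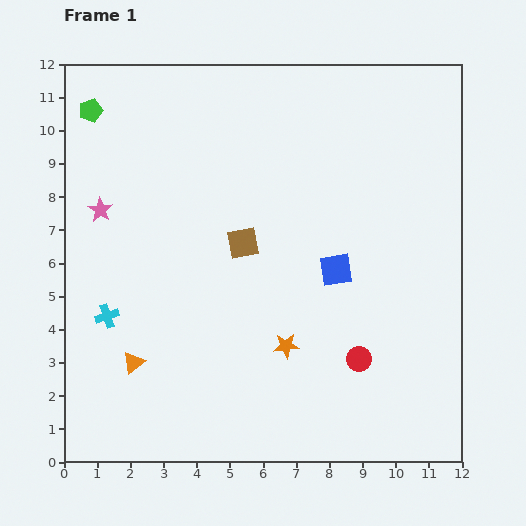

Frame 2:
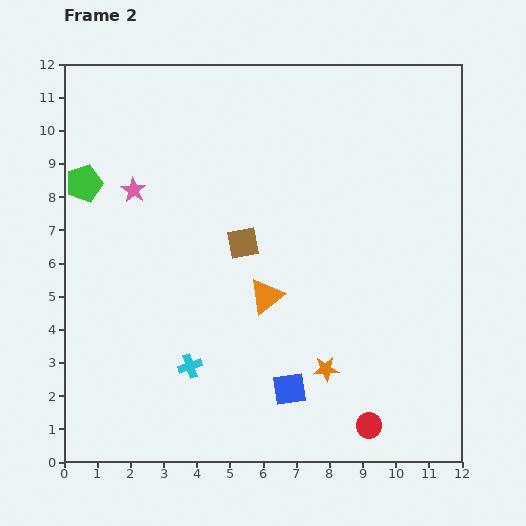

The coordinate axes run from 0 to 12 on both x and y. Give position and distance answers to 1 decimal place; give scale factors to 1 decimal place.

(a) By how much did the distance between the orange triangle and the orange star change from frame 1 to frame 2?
-1.8

Distance in frame 1: 4.6. Distance in frame 2: 2.8.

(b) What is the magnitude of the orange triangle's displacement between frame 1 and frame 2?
4.5

The orange triangle moved from (2.1, 3.0) to (6.1, 5.0), a distance of √(4.0² + 2.0²) ≈ 4.5.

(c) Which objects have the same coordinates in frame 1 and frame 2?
the brown square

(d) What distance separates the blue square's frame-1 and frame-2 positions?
3.9

The blue square moved from (8.2, 5.8) to (6.8, 2.2), a distance of √(1.4² + 3.6²) ≈ 3.9.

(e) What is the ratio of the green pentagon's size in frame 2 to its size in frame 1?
1.6×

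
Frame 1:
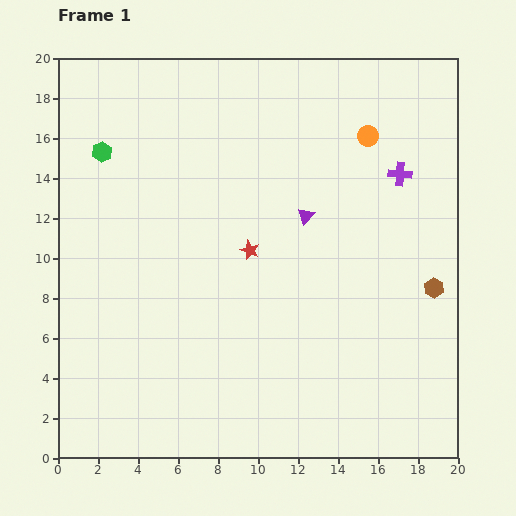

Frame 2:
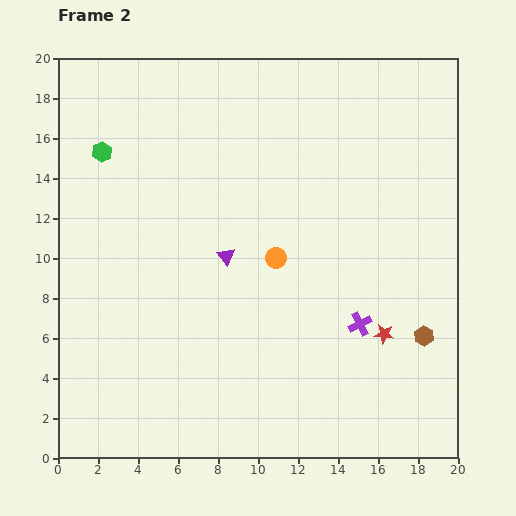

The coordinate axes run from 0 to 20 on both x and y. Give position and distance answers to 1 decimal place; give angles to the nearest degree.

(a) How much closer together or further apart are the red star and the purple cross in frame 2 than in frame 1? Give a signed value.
-7.1

Distance in frame 1: 8.4. Distance in frame 2: 1.3.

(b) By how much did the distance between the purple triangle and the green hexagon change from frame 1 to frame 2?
-2.6

Distance in frame 1: 10.7. Distance in frame 2: 8.1.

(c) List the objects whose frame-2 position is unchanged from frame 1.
the green hexagon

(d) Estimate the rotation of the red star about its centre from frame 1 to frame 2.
15° counter-clockwise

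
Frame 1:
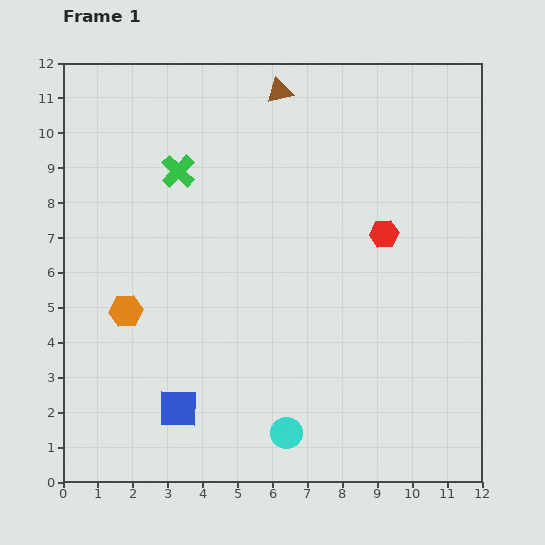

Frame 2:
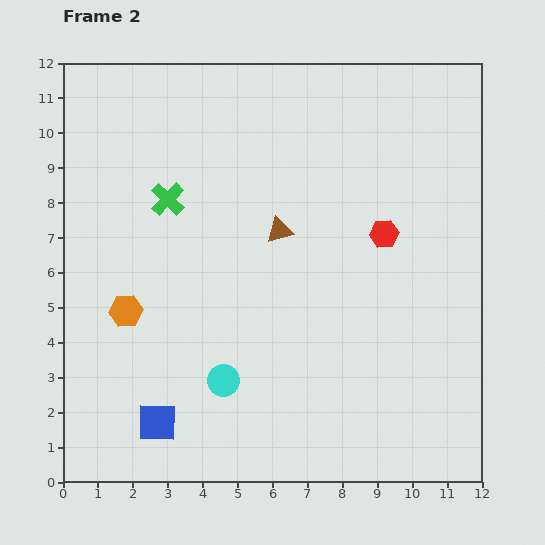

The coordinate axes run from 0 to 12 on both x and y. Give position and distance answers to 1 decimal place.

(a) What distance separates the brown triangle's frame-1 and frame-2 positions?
4.0

The brown triangle moved from (6.2, 11.2) to (6.2, 7.2), a distance of √(0.0² + 4.0²) ≈ 4.0.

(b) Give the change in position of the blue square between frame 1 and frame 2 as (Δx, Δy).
(-0.6, -0.4)

The blue square was at (3.3, 2.1) in frame 1 and (2.7, 1.7) in frame 2.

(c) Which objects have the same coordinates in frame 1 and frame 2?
the orange hexagon, the red hexagon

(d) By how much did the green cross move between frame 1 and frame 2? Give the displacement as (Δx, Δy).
(-0.3, -0.8)

The green cross was at (3.3, 8.9) in frame 1 and (3.0, 8.1) in frame 2.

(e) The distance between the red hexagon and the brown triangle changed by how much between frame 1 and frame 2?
-2.1

Distance in frame 1: 5.1. Distance in frame 2: 3.0.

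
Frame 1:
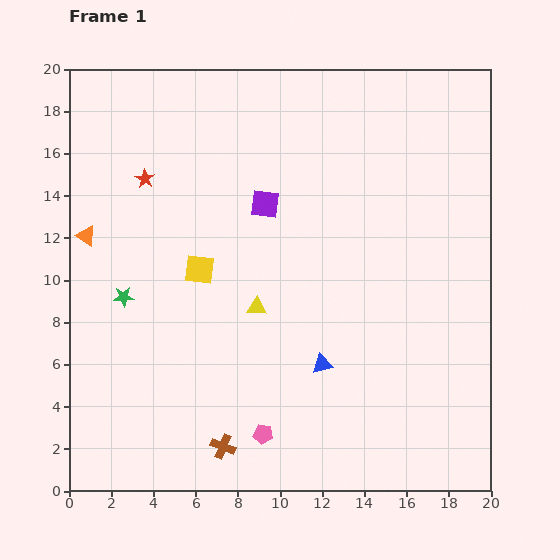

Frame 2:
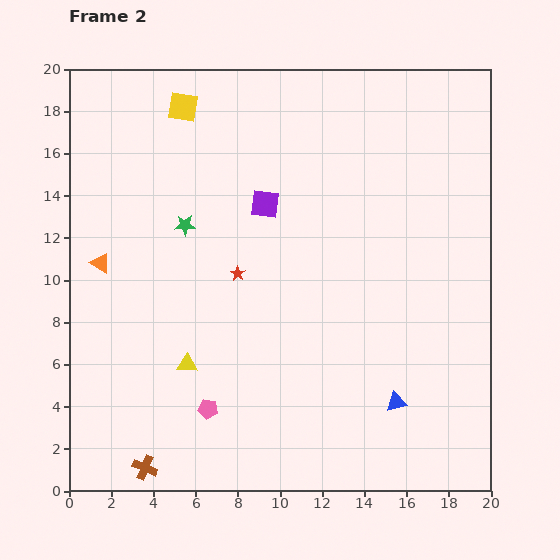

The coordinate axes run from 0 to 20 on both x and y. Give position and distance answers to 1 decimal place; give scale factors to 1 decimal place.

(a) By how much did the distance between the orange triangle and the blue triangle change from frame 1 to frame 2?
+2.7

Distance in frame 1: 12.8. Distance in frame 2: 15.5.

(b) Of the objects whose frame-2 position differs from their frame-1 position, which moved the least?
the orange triangle

(moved 1.5)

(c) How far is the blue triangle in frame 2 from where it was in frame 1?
3.9

The blue triangle moved from (12.0, 6.0) to (15.5, 4.2), a distance of √(3.5² + 1.8²) ≈ 3.9.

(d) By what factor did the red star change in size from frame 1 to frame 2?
0.8×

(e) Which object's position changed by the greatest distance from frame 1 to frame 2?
the yellow square

(moved 7.7; next 6.3)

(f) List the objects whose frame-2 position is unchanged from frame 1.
the purple square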